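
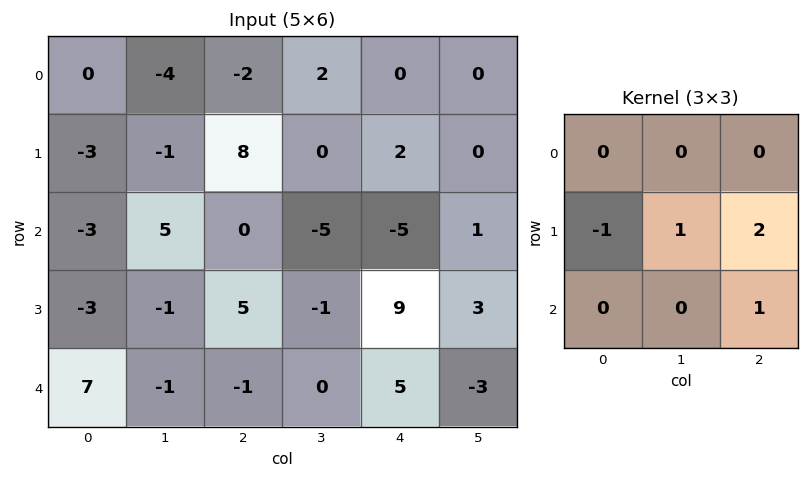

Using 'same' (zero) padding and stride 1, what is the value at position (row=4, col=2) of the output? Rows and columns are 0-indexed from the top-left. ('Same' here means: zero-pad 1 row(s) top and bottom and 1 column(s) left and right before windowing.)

0

The receptive field on the zero-padded input at this output position is [-1 5 -1 / -1 -1 0 / 0 0 0]. Elementwise product with the kernel and sum: -1·-1 + -1·1 + 0·2 + 0·1.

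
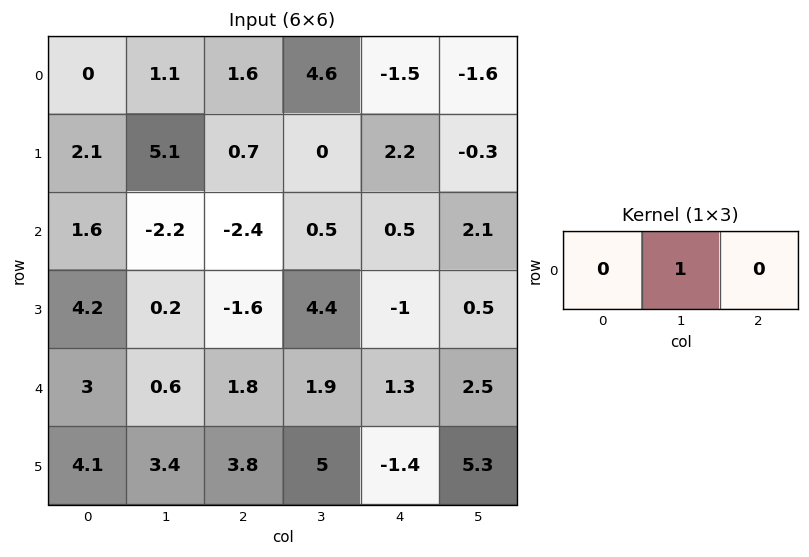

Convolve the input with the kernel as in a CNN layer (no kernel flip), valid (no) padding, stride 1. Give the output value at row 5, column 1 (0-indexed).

The receptive field on the input at this output position is [3.4 3.8 5]. Elementwise product with the kernel and sum: 3.8·1.

3.8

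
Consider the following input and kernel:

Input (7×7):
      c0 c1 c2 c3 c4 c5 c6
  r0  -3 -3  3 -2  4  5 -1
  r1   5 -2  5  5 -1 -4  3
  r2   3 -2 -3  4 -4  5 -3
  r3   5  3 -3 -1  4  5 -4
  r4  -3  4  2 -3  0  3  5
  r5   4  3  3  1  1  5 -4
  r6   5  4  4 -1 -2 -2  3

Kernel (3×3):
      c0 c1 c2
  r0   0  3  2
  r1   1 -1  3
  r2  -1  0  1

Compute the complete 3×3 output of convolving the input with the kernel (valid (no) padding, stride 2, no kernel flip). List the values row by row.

Output[0,0]: The receptive field on the input at this output position is [-3 -3 3 / 5 -2 5 / 3 -2 -3]. Elementwise product with the kernel and sum: -3·3 + 3·2 + 5·1 + -2·-1 + 5·3 + 3·-1 + -3·1.

13 -2 26
-14 12 1
25 -10 8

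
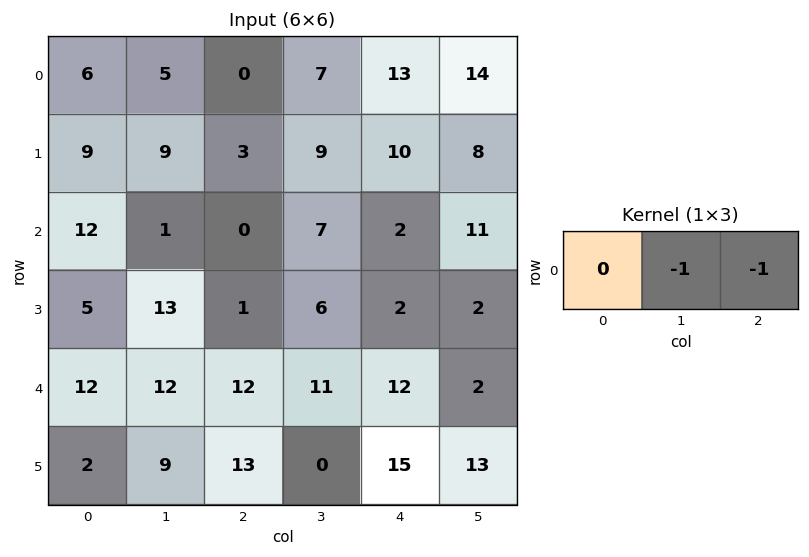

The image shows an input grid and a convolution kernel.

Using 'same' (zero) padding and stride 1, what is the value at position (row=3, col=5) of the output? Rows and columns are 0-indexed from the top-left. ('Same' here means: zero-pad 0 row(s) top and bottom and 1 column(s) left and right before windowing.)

-2

The receptive field on the zero-padded input at this output position is [2 2 0]. Elementwise product with the kernel and sum: 2·-1 + 0·-1.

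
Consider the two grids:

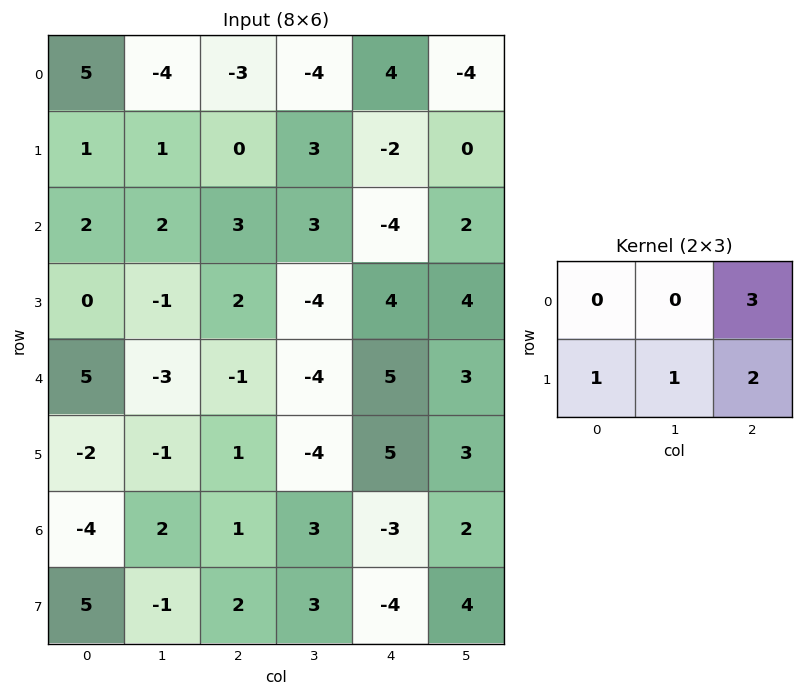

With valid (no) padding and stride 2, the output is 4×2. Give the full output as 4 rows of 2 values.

-7 11
12 -6
-4 22
11 -12

Output[0,0]: The receptive field on the input at this output position is [5 -4 -3 / 1 1 0]. Elementwise product with the kernel and sum: -3·3 + 1·1 + 1·1 + 0·2.
Output[0,1]: The receptive field on the input at this output position is [-3 -4 4 / 0 3 -2]. Elementwise product with the kernel and sum: 4·3 + 0·1 + 3·1 + -2·2.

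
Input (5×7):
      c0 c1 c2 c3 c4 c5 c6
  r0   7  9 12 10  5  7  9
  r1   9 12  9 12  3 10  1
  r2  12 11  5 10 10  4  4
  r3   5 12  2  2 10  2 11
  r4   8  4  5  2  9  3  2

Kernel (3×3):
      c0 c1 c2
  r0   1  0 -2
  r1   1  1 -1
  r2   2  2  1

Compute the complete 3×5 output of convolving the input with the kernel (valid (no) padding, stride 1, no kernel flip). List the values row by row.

46 40 60 45 31
45 24 26 34 46
46 23 2 37 29

Output[0,0]: The receptive field on the input at this output position is [7 9 12 / 9 12 9 / 12 11 5]. Elementwise product with the kernel and sum: 7·1 + 12·-2 + 9·1 + 12·1 + 9·-1 + 12·2 + 11·2 + 5·1.
Output[0,1]: The receptive field on the input at this output position is [9 12 10 / 12 9 12 / 11 5 10]. Elementwise product with the kernel and sum: 9·1 + 10·-2 + 12·1 + 9·1 + 12·-1 + 11·2 + 5·2 + 10·1.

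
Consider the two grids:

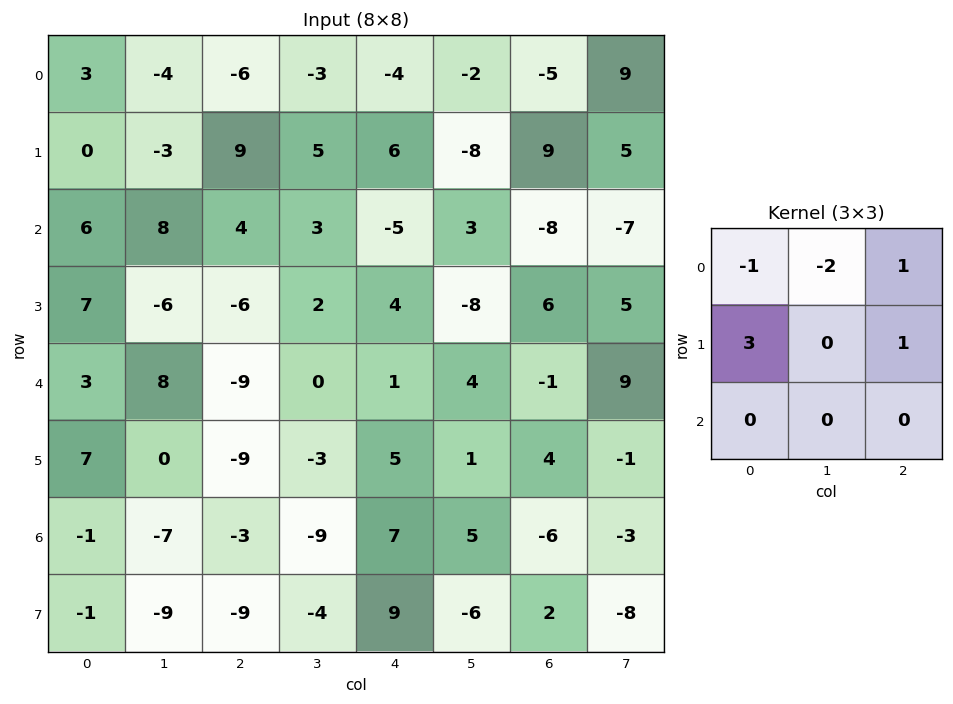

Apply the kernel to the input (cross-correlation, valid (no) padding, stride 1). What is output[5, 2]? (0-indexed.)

The receptive field on the input at this output position is [-9 -3 5 / -3 -9 7 / -9 -4 9]. Elementwise product with the kernel and sum: -9·-1 + -3·-2 + 5·1 + -3·3 + 7·1.

18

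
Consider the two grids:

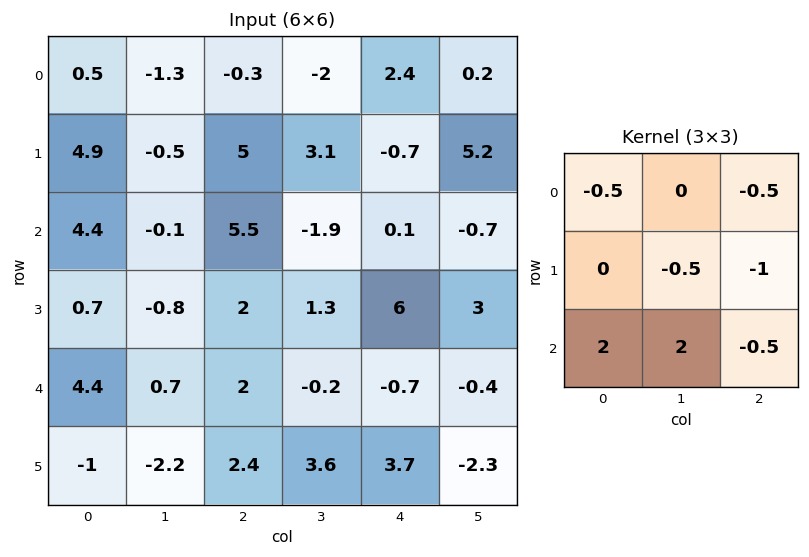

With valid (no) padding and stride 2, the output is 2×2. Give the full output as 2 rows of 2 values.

1 5.25
2.65 -5.5

Output[0,0]: The receptive field on the input at this output position is [0.5 -1.3 -0.3 / 4.9 -0.5 5 / 4.4 -0.1 5.5]. Elementwise product with the kernel and sum: 0.5·-0.5 + -0.3·-0.5 + -0.5·-0.5 + 5·-1 + 4.4·2 + -0.1·2 + 5.5·-0.5.
Output[0,1]: The receptive field on the input at this output position is [-0.3 -2 2.4 / 5 3.1 -0.7 / 5.5 -1.9 0.1]. Elementwise product with the kernel and sum: -0.3·-0.5 + 2.4·-0.5 + 3.1·-0.5 + -0.7·-1 + 5.5·2 + -1.9·2 + 0.1·-0.5.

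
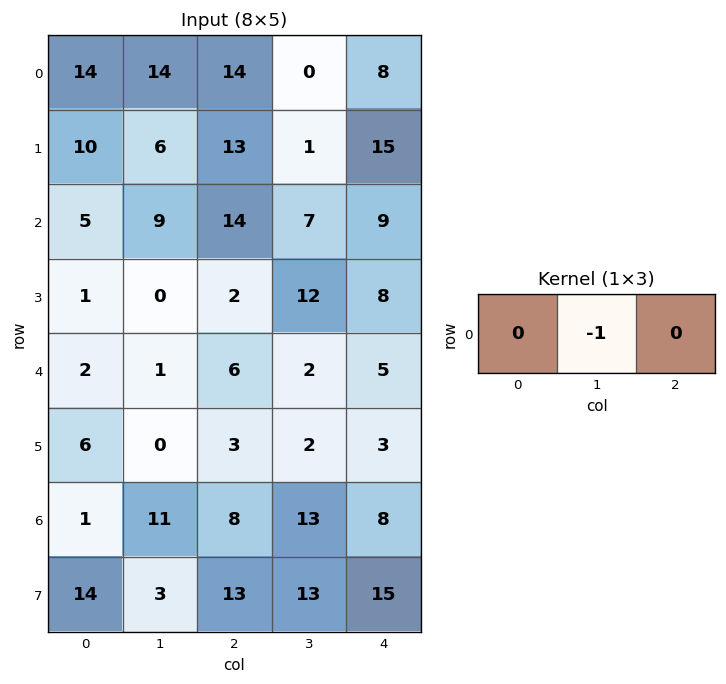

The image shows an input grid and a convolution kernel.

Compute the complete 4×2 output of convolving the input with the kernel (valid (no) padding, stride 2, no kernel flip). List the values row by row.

Output[0,0]: The receptive field on the input at this output position is [14 14 14]. Elementwise product with the kernel and sum: 14·-1.
Output[0,1]: The receptive field on the input at this output position is [14 0 8]. Elementwise product with the kernel and sum: 0·-1.

-14 0
-9 -7
-1 -2
-11 -13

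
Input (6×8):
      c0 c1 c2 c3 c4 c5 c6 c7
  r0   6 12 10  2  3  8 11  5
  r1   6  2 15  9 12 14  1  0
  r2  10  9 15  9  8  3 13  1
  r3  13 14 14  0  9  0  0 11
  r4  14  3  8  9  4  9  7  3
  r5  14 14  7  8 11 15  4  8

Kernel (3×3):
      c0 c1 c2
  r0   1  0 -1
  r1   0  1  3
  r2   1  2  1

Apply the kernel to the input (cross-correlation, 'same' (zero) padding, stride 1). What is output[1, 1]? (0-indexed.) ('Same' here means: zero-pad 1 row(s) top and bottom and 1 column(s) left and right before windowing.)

The receptive field on the zero-padded input at this output position is [6 12 10 / 6 2 15 / 10 9 15]. Elementwise product with the kernel and sum: 6·1 + 10·-1 + 2·1 + 15·3 + 10·1 + 9·2 + 15·1.

86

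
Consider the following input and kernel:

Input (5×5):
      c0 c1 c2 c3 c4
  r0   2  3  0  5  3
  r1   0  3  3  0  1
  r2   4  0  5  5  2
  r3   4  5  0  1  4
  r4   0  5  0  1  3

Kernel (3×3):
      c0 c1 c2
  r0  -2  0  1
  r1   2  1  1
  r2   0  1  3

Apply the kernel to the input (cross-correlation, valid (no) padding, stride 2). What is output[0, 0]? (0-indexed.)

17

The receptive field on the input at this output position is [2 3 0 / 0 3 3 / 4 0 5]. Elementwise product with the kernel and sum: 2·-2 + 0·1 + 0·2 + 3·1 + 3·1 + 0·1 + 5·3.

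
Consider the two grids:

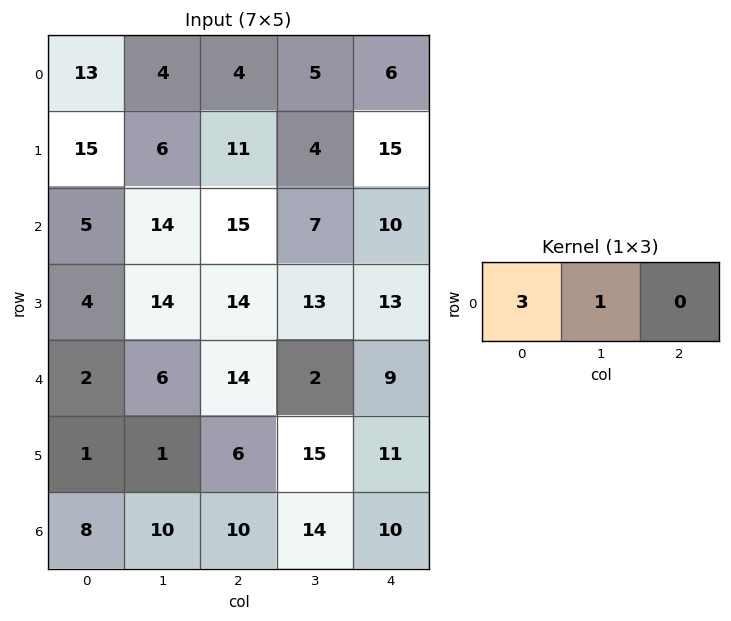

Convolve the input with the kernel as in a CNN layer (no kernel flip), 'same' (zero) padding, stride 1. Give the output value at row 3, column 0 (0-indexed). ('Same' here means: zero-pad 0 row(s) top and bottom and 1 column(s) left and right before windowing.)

The receptive field on the zero-padded input at this output position is [0 4 14]. Elementwise product with the kernel and sum: 0·3 + 4·1.

4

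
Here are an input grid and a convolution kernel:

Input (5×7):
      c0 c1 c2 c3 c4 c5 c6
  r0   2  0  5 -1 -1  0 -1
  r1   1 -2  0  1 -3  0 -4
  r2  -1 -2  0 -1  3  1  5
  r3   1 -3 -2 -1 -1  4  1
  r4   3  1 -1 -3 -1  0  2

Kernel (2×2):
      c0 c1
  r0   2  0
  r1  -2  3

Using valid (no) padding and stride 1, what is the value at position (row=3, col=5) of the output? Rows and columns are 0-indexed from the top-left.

14

The receptive field on the input at this output position is [4 1 / 0 2]. Elementwise product with the kernel and sum: 4·2 + 0·-2 + 2·3.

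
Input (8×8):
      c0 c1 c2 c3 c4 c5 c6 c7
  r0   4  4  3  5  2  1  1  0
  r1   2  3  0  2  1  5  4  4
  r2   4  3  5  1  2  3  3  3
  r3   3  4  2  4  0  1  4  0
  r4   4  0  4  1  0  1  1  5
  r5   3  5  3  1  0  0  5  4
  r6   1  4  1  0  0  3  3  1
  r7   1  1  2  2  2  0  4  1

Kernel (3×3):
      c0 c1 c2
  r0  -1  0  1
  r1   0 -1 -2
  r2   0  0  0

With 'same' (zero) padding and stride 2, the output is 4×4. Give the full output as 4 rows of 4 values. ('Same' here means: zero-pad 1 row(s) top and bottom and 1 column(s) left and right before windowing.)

-12 -13 -4 -1
-7 -8 -5 -10
0 -6 -5 -12
-4 -5 -7 -1

Output[0,0]: The receptive field on the zero-padded input at this output position is [0 0 0 / 0 4 4 / 0 2 3]. Elementwise product with the kernel and sum: 0·-1 + 0·1 + 4·-1 + 4·-2.
Output[0,1]: The receptive field on the zero-padded input at this output position is [0 0 0 / 4 3 5 / 3 0 2]. Elementwise product with the kernel and sum: 0·-1 + 0·1 + 3·-1 + 5·-2.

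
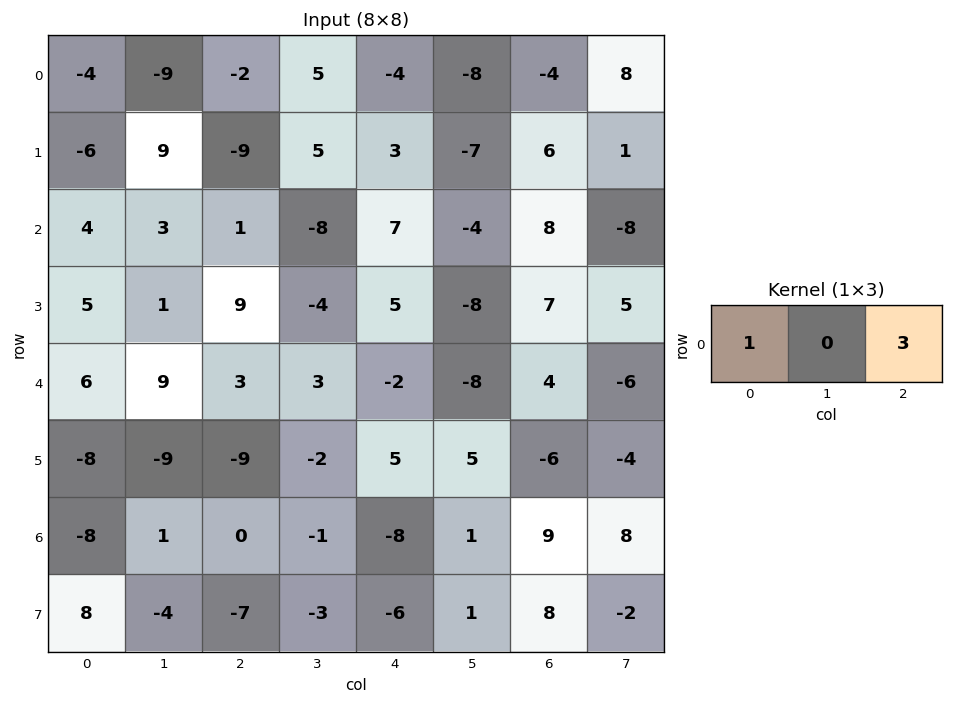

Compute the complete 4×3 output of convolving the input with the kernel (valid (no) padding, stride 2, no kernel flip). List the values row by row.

-10 -14 -16
7 22 31
15 -3 10
-8 -24 19

Output[0,0]: The receptive field on the input at this output position is [-4 -9 -2]. Elementwise product with the kernel and sum: -4·1 + -2·3.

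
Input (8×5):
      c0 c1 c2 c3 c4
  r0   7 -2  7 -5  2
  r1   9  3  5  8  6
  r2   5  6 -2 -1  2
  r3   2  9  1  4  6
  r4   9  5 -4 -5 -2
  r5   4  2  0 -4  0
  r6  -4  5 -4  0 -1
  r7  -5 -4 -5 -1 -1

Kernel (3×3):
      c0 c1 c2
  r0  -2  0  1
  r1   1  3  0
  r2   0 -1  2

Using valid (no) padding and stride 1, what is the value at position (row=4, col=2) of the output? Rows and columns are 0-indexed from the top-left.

The receptive field on the input at this output position is [-4 -5 -2 / 0 -4 0 / -4 0 -1]. Elementwise product with the kernel and sum: -4·-2 + -2·1 + 0·1 + -4·3 + 0·-1 + -1·2.

-8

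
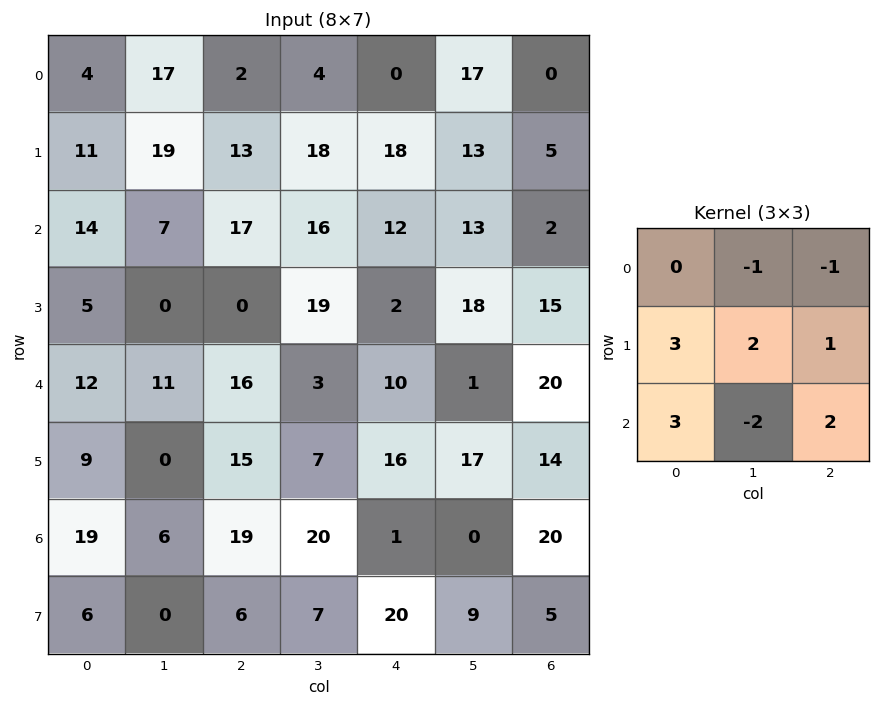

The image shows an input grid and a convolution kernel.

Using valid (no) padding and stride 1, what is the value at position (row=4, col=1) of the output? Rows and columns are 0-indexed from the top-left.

The receptive field on the input at this output position is [11 16 3 / 0 15 7 / 6 19 20]. Elementwise product with the kernel and sum: 16·-1 + 3·-1 + 0·3 + 15·2 + 7·1 + 6·3 + 19·-2 + 20·2.

38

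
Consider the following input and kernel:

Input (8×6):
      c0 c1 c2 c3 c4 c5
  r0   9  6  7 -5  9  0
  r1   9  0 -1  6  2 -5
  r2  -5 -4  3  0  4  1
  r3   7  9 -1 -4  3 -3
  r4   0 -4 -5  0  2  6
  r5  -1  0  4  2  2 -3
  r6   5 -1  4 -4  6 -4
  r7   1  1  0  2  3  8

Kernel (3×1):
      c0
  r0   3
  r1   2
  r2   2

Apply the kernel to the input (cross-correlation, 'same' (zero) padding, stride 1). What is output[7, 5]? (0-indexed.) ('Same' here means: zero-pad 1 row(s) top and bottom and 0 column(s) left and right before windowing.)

The receptive field on the zero-padded input at this output position is [-4 / 8 / 0]. Elementwise product with the kernel and sum: -4·3 + 8·2 + 0·2.

4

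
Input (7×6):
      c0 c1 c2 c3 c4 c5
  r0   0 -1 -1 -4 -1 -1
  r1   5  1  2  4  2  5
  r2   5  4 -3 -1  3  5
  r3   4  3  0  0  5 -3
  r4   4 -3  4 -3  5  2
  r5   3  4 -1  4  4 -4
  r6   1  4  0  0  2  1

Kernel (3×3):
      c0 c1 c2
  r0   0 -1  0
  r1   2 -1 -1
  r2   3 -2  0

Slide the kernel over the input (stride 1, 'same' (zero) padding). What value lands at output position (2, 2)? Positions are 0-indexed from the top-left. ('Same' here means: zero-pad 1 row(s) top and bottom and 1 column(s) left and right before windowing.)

The receptive field on the zero-padded input at this output position is [1 2 4 / 4 -3 -1 / 3 0 0]. Elementwise product with the kernel and sum: 2·-1 + 4·2 + -3·-1 + -1·-1 + 3·3 + 0·-2.

19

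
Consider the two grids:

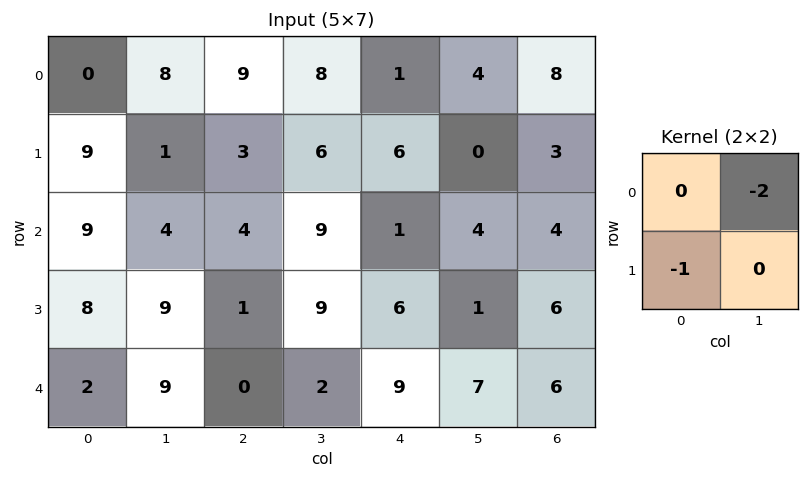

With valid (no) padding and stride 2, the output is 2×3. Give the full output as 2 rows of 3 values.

Output[0,0]: The receptive field on the input at this output position is [0 8 / 9 1]. Elementwise product with the kernel and sum: 8·-2 + 9·-1.

-25 -19 -14
-16 -19 -14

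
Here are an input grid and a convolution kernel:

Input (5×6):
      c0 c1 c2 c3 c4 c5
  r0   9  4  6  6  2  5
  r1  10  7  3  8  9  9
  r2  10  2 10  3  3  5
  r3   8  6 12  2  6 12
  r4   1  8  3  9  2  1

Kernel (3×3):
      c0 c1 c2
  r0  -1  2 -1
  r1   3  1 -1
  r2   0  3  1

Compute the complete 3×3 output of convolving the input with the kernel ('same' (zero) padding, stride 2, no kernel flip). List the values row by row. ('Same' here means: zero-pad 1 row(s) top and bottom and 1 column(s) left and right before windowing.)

Output[0,0]: The receptive field on the zero-padded input at this output position is [0 0 0 / 0 9 4 / 0 10 7]. Elementwise product with the kernel and sum: 0·-1 + 0·2 + 0·-1 + 0·3 + 9·1 + 4·-1 + 10·3 + 7·1.

42 29 51
51 42 38
3 34 26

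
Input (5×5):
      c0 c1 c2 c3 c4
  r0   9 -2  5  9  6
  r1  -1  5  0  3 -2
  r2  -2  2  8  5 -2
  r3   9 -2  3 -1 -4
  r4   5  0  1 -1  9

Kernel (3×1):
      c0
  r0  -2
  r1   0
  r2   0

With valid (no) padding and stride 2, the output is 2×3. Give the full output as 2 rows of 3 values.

Output[0,0]: The receptive field on the input at this output position is [9 / -1 / -2]. Elementwise product with the kernel and sum: 9·-2.

-18 -10 -12
4 -16 4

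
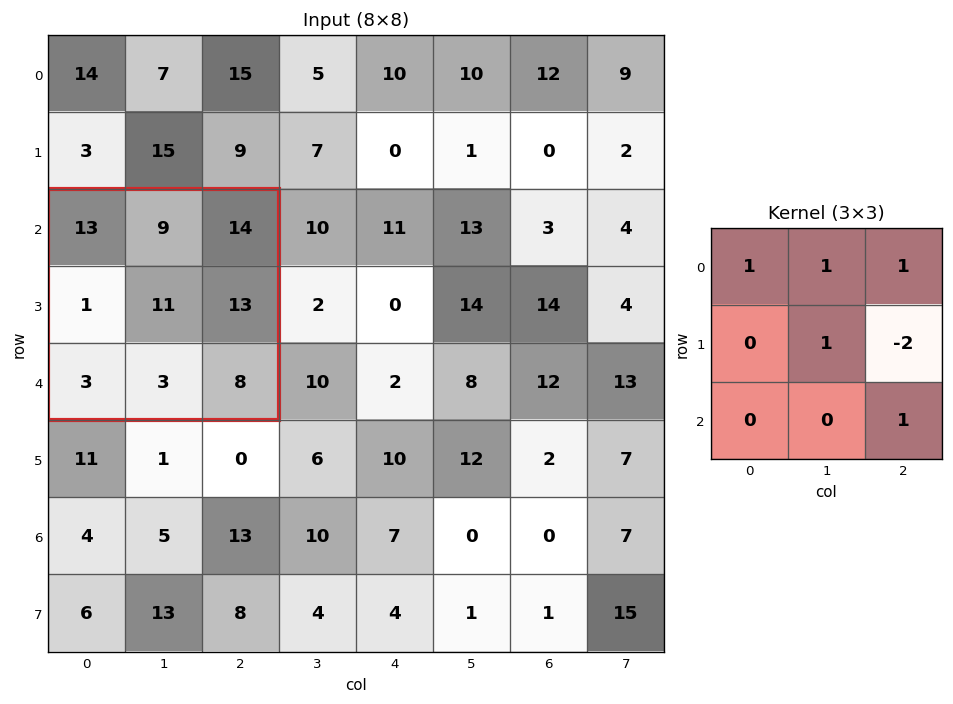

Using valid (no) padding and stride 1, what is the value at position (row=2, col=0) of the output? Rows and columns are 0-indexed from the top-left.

29

The receptive field on the input at this output position is [13 9 14 / 1 11 13 / 3 3 8]. Elementwise product with the kernel and sum: 13·1 + 9·1 + 14·1 + 11·1 + 13·-2 + 8·1.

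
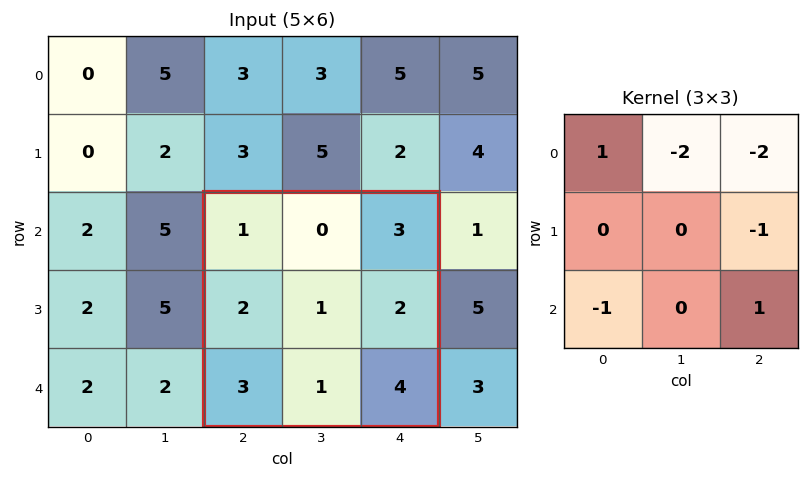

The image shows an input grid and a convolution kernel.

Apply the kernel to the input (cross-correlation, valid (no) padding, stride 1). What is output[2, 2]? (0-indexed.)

The receptive field on the input at this output position is [1 0 3 / 2 1 2 / 3 1 4]. Elementwise product with the kernel and sum: 1·1 + 0·-2 + 3·-2 + 2·-1 + 3·-1 + 4·1.

-6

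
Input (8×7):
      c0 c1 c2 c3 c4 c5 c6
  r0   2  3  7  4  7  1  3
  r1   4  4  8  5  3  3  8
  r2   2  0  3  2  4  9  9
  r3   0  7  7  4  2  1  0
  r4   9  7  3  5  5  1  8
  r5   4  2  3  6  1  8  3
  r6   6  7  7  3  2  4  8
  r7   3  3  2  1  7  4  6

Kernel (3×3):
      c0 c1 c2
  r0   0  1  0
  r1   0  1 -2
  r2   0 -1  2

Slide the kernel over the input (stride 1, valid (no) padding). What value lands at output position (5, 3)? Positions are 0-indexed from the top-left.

The receptive field on the input at this output position is [6 1 8 / 3 2 4 / 1 7 4]. Elementwise product with the kernel and sum: 1·1 + 2·1 + 4·-2 + 7·-1 + 4·2.

-4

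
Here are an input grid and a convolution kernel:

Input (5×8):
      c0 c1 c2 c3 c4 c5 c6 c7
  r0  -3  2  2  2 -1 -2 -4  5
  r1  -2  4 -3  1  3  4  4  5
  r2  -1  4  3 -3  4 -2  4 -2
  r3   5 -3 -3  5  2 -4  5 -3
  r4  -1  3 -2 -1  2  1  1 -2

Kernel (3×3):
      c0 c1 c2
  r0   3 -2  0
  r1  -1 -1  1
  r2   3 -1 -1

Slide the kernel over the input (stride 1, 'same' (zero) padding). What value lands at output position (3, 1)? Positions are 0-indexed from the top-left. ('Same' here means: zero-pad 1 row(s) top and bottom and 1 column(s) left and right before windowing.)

The receptive field on the zero-padded input at this output position is [-1 4 3 / 5 -3 -3 / -1 3 -2]. Elementwise product with the kernel and sum: -1·3 + 4·-2 + 5·-1 + -3·-1 + -3·1 + -1·3 + 3·-1 + -2·-1.

-20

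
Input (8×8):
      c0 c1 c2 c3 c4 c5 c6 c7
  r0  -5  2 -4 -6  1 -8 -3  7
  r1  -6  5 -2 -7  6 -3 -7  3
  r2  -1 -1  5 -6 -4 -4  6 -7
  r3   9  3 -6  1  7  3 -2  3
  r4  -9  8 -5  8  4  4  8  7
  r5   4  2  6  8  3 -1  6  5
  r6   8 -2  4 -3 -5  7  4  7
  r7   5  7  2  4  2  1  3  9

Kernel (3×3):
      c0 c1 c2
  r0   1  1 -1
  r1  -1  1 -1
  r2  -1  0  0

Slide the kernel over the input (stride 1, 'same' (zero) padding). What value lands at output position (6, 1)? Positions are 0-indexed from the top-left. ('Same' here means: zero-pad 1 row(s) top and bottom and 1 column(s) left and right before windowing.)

The receptive field on the zero-padded input at this output position is [4 2 6 / 8 -2 4 / 5 7 2]. Elementwise product with the kernel and sum: 4·1 + 2·1 + 6·-1 + 8·-1 + -2·1 + 4·-1 + 5·-1.

-19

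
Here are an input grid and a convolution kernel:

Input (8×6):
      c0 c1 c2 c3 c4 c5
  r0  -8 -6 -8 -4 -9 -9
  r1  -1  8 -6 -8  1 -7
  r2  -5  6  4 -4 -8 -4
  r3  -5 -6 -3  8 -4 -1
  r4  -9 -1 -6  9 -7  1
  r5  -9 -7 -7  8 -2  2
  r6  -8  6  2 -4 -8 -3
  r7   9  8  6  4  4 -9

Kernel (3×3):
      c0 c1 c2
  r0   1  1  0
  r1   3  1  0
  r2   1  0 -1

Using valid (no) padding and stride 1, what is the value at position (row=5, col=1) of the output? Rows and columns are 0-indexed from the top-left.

The receptive field on the input at this output position is [-7 -7 8 / 6 2 -4 / 8 6 4]. Elementwise product with the kernel and sum: -7·1 + -7·1 + 6·3 + 2·1 + 8·1 + 4·-1.

10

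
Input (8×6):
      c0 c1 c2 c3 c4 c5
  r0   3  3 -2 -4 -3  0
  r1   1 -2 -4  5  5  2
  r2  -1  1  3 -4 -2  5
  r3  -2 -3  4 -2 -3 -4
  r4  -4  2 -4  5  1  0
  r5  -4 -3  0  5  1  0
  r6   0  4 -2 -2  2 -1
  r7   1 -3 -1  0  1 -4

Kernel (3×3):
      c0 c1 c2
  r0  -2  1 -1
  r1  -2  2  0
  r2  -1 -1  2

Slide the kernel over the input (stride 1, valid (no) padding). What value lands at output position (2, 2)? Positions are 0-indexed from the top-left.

The receptive field on the input at this output position is [3 -4 -2 / 4 -2 -3 / -4 5 1]. Elementwise product with the kernel and sum: 3·-2 + -4·1 + -2·-1 + 4·-2 + -2·2 + -4·-1 + 5·-1 + 1·2.

-19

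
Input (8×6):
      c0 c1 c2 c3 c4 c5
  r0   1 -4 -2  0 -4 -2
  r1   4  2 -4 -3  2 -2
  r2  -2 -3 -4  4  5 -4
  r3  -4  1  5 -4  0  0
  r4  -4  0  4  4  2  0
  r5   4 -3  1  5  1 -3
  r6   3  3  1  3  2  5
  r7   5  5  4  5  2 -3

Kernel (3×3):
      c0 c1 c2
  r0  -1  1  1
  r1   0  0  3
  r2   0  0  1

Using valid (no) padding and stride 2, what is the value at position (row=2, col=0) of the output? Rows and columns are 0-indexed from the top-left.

The receptive field on the input at this output position is [-4 0 4 / 4 -3 1 / 3 3 1]. Elementwise product with the kernel and sum: -4·-1 + 0·1 + 4·1 + 1·3 + 1·1.

12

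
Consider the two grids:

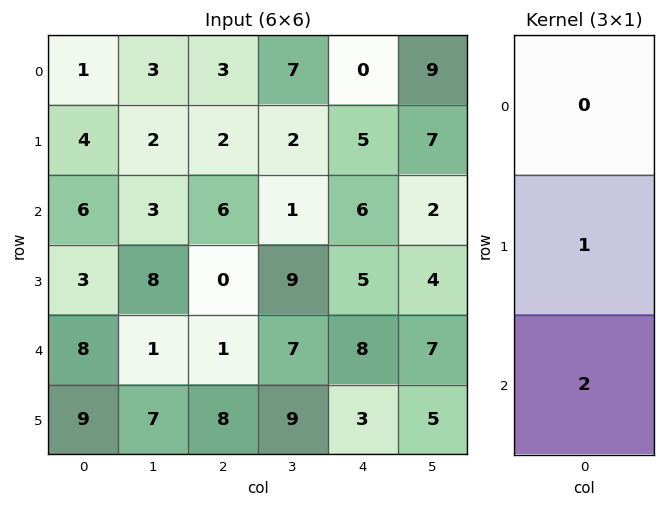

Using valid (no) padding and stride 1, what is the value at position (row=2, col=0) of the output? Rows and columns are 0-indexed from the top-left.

The receptive field on the input at this output position is [6 / 3 / 8]. Elementwise product with the kernel and sum: 3·1 + 8·2.

19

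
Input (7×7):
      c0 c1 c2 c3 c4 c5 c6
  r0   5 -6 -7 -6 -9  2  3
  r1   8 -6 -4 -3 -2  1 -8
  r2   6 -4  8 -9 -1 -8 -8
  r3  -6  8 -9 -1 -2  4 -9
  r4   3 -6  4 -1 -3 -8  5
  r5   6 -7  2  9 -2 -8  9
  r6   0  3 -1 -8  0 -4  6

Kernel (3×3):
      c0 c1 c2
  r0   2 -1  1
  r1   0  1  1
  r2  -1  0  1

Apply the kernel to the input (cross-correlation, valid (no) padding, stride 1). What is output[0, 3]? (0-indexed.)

The receptive field on the input at this output position is [-6 -9 2 / -3 -2 1 / -9 -1 -8]. Elementwise product with the kernel and sum: -6·2 + -9·-1 + 2·1 + -2·1 + 1·1 + -9·-1 + -8·1.

-1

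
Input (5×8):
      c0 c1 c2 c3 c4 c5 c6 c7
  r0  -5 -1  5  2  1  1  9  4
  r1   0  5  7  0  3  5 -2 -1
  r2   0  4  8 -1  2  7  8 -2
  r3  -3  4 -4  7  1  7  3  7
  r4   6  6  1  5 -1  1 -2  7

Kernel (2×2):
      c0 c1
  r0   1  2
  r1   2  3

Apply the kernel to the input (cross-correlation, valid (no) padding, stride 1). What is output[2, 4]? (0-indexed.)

39

The receptive field on the input at this output position is [2 7 / 1 7]. Elementwise product with the kernel and sum: 2·1 + 7·2 + 1·2 + 7·3.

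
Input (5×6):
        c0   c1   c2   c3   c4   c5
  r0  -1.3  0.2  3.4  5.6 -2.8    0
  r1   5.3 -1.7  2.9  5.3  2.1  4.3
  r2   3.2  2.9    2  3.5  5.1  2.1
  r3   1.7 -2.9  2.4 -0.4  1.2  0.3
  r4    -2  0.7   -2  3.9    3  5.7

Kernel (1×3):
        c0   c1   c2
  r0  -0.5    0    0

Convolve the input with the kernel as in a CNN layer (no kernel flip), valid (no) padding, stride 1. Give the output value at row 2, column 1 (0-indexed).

-1.45

The receptive field on the input at this output position is [2.9 2 3.5]. Elementwise product with the kernel and sum: 2.9·-0.5.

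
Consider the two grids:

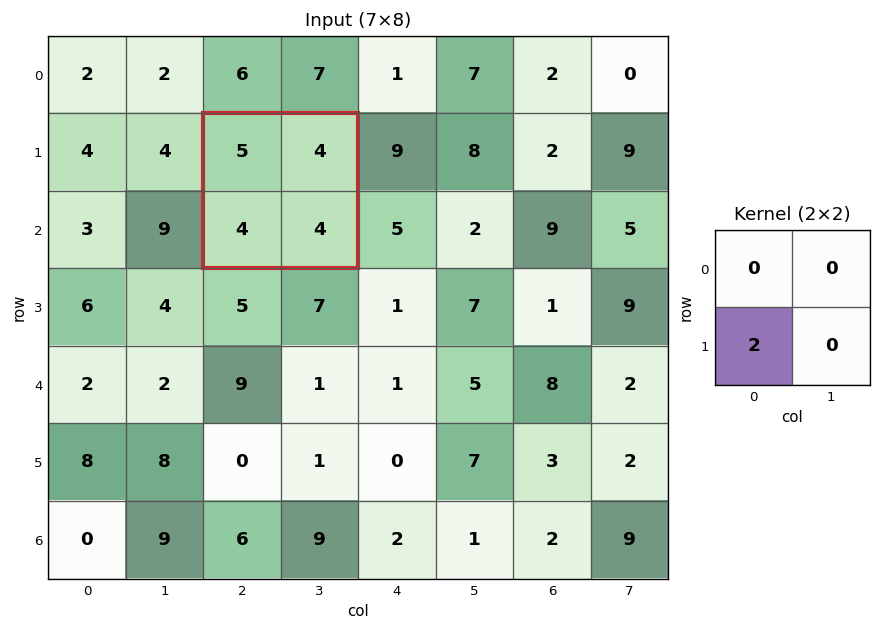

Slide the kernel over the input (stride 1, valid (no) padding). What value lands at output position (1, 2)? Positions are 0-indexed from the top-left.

The receptive field on the input at this output position is [5 4 / 4 4]. Elementwise product with the kernel and sum: 4·2.

8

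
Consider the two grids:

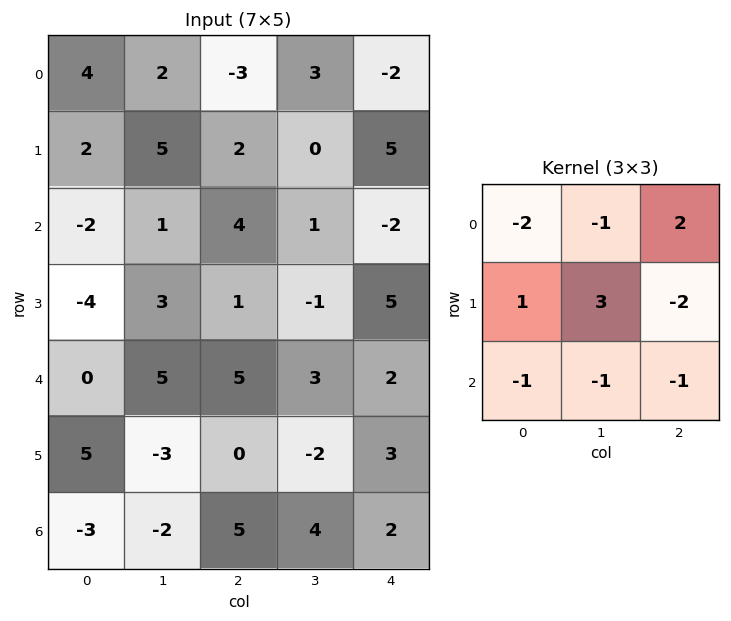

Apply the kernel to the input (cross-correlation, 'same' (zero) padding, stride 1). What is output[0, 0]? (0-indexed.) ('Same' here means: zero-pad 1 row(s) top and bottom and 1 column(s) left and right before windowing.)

1

The receptive field on the zero-padded input at this output position is [0 0 0 / 0 4 2 / 0 2 5]. Elementwise product with the kernel and sum: 0·-2 + 0·-1 + 0·2 + 0·1 + 4·3 + 2·-2 + 0·-1 + 2·-1 + 5·-1.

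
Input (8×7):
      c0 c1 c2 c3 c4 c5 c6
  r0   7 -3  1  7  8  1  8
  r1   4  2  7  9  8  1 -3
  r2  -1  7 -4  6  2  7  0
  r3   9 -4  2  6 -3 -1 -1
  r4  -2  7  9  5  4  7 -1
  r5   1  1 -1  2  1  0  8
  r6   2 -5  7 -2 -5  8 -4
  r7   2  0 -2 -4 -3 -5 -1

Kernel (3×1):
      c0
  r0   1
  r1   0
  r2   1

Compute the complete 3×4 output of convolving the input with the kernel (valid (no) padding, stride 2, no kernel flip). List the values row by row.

6 -3 10 8
-3 5 6 -1
0 16 -1 -5

Output[0,0]: The receptive field on the input at this output position is [7 / 4 / -1]. Elementwise product with the kernel and sum: 7·1 + -1·1.
Output[0,1]: The receptive field on the input at this output position is [1 / 7 / -4]. Elementwise product with the kernel and sum: 1·1 + -4·1.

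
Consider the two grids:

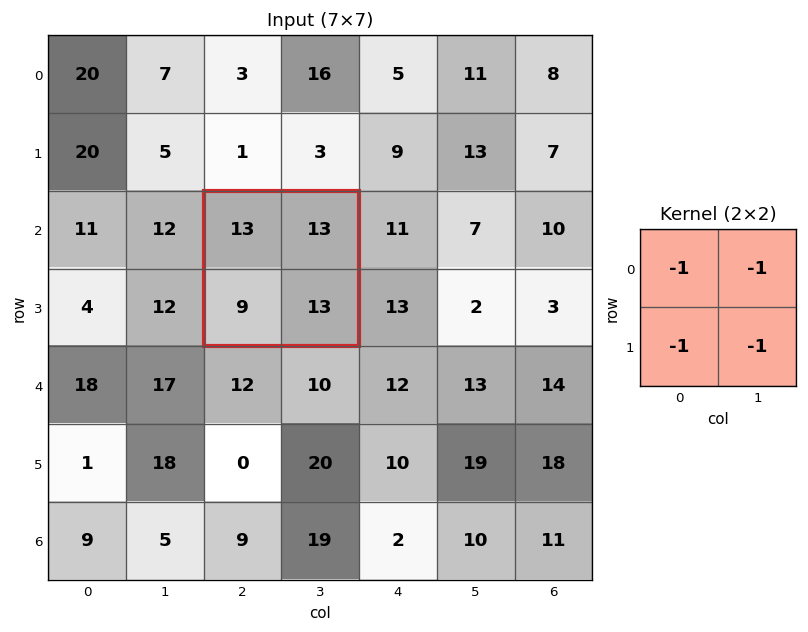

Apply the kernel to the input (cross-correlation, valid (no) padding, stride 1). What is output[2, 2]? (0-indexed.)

-48

The receptive field on the input at this output position is [13 13 / 9 13]. Elementwise product with the kernel and sum: 13·-1 + 13·-1 + 9·-1 + 13·-1.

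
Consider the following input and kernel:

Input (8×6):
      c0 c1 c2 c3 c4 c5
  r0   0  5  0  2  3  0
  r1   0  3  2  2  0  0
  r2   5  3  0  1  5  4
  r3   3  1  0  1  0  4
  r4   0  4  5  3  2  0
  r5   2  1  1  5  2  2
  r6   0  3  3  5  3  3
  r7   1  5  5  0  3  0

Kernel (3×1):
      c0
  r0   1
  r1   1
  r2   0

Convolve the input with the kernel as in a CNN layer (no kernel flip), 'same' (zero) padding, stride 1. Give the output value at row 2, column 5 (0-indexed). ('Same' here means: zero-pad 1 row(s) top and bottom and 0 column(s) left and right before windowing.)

The receptive field on the zero-padded input at this output position is [0 / 4 / 4]. Elementwise product with the kernel and sum: 0·1 + 4·1.

4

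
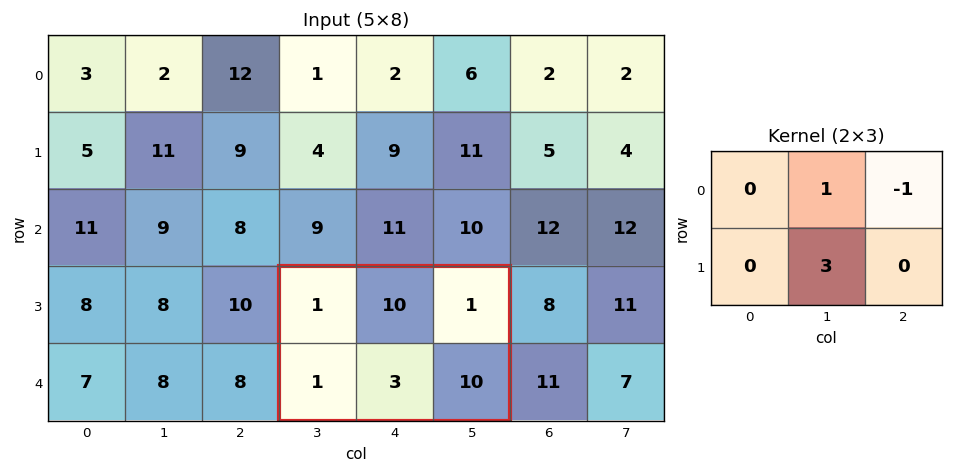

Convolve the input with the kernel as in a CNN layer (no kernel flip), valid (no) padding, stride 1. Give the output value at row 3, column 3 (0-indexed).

18

The receptive field on the input at this output position is [1 10 1 / 1 3 10]. Elementwise product with the kernel and sum: 10·1 + 1·-1 + 3·3.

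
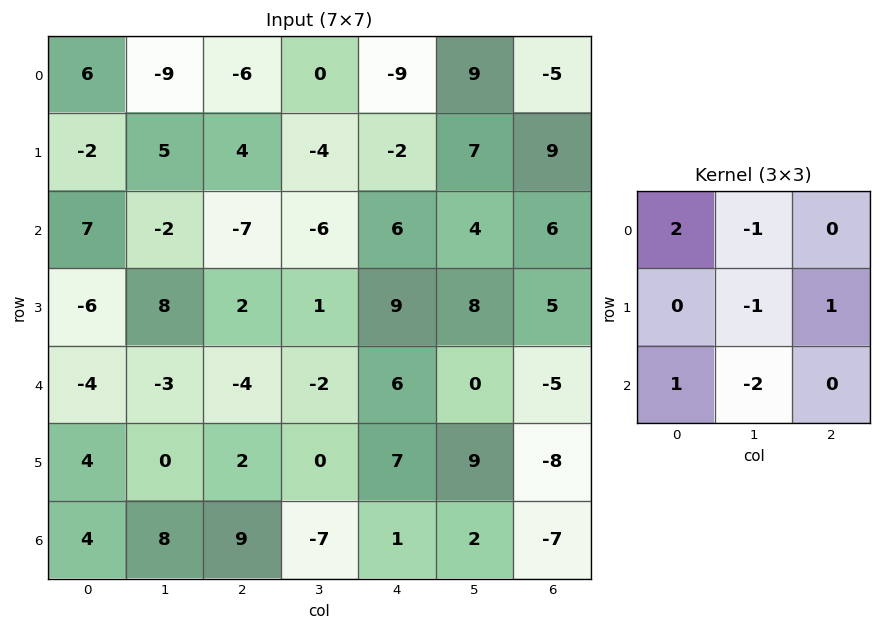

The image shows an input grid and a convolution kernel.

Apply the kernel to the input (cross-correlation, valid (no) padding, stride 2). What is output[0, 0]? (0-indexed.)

The receptive field on the input at this output position is [6 -9 -6 / -2 5 4 / 7 -2 -7]. Elementwise product with the kernel and sum: 6·2 + -9·-1 + 5·-1 + 4·1 + 7·1 + -2·-2.

31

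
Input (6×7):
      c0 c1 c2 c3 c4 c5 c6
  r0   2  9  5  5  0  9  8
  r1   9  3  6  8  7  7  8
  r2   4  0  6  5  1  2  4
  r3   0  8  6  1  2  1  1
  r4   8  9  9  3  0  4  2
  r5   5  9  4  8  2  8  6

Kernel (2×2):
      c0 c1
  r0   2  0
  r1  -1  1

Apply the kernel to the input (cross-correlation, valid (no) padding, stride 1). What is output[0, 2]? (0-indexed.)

The receptive field on the input at this output position is [5 5 / 6 8]. Elementwise product with the kernel and sum: 5·2 + 6·-1 + 8·1.

12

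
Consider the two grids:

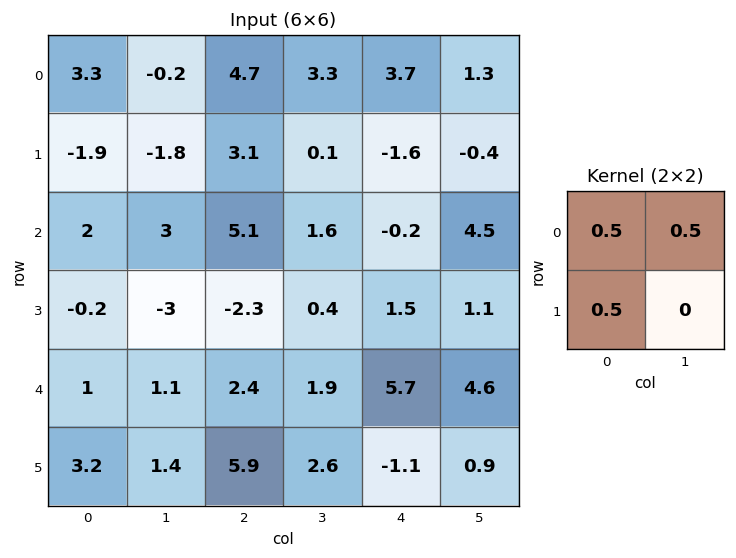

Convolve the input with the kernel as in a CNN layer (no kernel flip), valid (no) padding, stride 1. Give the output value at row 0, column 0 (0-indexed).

The receptive field on the input at this output position is [3.3 -0.2 / -1.9 -1.8]. Elementwise product with the kernel and sum: 3.3·0.5 + -0.2·0.5 + -1.9·0.5.

0.6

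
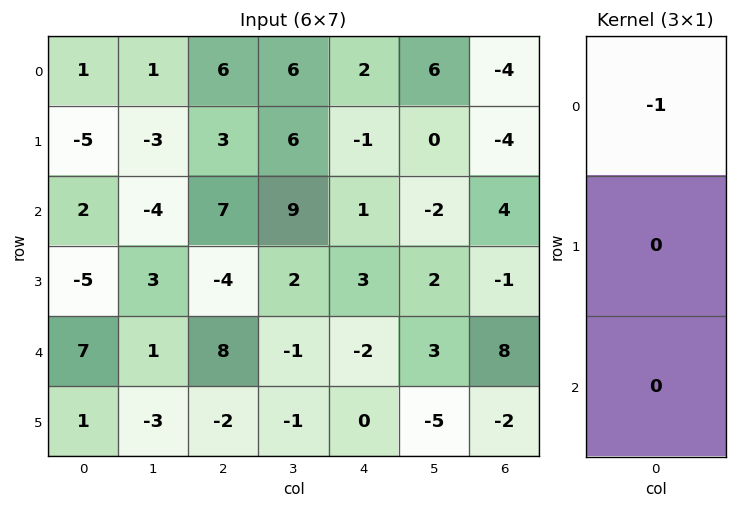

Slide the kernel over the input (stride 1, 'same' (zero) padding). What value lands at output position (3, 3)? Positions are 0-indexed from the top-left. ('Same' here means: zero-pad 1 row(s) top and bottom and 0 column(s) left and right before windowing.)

-9

The receptive field on the zero-padded input at this output position is [9 / 2 / -1]. Elementwise product with the kernel and sum: 9·-1.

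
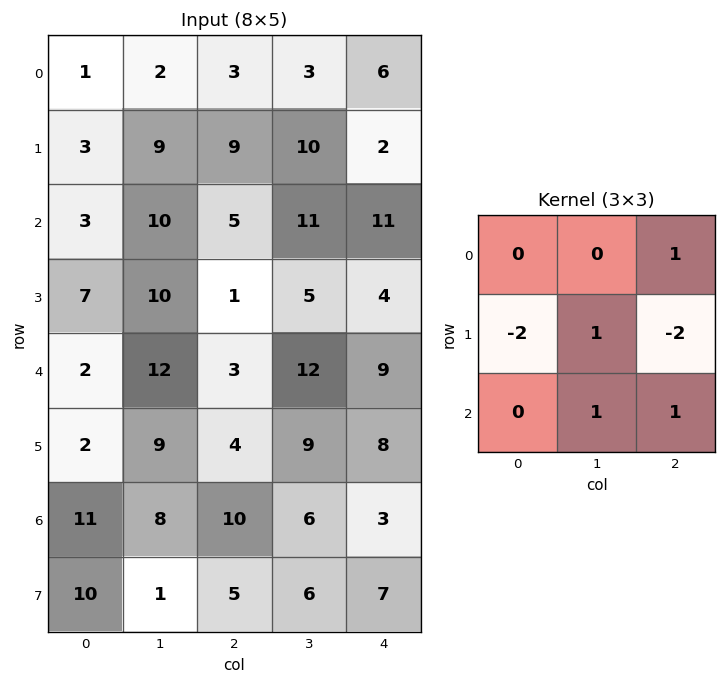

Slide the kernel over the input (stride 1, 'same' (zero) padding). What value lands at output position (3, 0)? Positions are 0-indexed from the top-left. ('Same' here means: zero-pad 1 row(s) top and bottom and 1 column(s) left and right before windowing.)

The receptive field on the zero-padded input at this output position is [0 3 10 / 0 7 10 / 0 2 12]. Elementwise product with the kernel and sum: 10·1 + 0·-2 + 7·1 + 10·-2 + 2·1 + 12·1.

11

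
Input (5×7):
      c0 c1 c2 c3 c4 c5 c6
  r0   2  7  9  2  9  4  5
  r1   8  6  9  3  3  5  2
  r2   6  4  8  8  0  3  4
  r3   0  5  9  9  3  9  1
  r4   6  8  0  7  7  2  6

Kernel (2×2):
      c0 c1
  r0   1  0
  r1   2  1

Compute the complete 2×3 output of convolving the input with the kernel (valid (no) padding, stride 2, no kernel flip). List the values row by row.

Output[0,0]: The receptive field on the input at this output position is [2 7 / 8 6]. Elementwise product with the kernel and sum: 2·1 + 8·2 + 6·1.

24 30 20
11 35 15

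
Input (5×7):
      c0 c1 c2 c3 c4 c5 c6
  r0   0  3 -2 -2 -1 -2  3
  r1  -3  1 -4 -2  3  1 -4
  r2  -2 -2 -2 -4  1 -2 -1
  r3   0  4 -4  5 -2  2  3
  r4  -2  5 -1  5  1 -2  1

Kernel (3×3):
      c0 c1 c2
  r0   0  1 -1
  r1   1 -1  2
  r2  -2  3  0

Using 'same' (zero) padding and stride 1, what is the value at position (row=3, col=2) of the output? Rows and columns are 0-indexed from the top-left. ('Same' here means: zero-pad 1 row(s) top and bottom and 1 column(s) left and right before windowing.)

7

The receptive field on the zero-padded input at this output position is [-2 -2 -4 / 4 -4 5 / 5 -1 5]. Elementwise product with the kernel and sum: -2·1 + -4·-1 + 4·1 + -4·-1 + 5·2 + 5·-2 + -1·3.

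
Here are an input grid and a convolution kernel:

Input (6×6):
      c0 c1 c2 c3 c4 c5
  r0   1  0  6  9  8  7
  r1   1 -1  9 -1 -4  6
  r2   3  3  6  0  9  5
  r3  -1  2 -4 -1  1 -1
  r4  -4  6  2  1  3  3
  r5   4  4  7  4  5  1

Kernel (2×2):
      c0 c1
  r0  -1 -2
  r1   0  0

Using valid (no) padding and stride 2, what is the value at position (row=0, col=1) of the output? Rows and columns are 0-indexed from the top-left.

-24

The receptive field on the input at this output position is [6 9 / 9 -1]. Elementwise product with the kernel and sum: 6·-1 + 9·-2.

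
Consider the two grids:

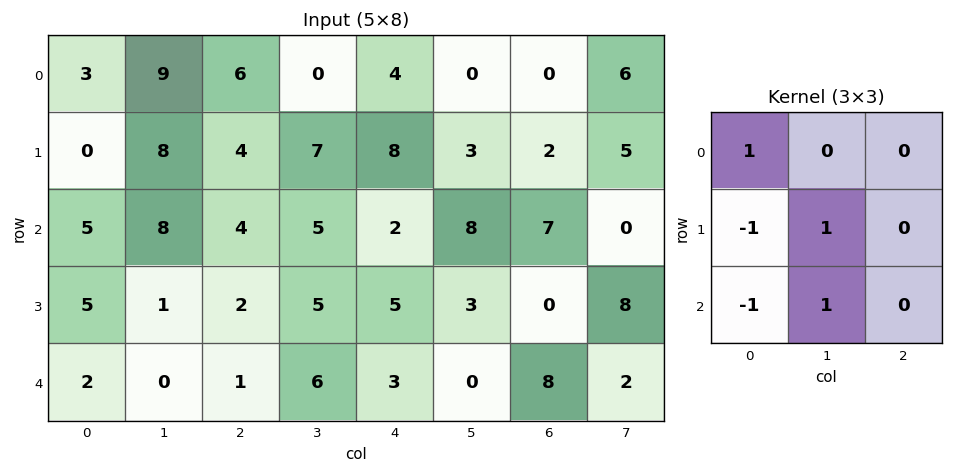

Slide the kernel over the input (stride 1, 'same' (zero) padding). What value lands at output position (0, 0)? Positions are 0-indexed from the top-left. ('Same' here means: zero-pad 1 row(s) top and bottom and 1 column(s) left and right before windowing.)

The receptive field on the zero-padded input at this output position is [0 0 0 / 0 3 9 / 0 0 8]. Elementwise product with the kernel and sum: 0·1 + 0·-1 + 3·1 + 0·-1 + 0·1.

3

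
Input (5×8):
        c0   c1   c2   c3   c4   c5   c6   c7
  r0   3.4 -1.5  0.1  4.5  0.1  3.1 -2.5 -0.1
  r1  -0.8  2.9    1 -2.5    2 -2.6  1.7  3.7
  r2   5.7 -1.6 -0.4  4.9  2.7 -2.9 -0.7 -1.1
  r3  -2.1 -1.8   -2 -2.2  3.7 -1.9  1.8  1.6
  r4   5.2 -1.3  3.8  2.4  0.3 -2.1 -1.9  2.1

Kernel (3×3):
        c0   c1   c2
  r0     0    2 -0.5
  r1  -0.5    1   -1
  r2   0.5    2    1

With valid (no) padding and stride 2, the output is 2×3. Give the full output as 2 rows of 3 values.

Output[0,0]: The receptive field on the input at this output position is [3.4 -1.5 0.1 / -0.8 2.9 1 / 5.7 -1.6 -0.4]. Elementwise product with the kernel and sum: -1.5·2 + 0.1·-0.5 + -0.8·-0.5 + 2.9·1 + 1·-1 + 5.7·0.5 + -1.6·2 + -0.4·1.
Output[0,1]: The receptive field on the input at this output position is [0.1 4.5 0.1 / 1 -2.5 2 / -0.4 4.9 2.7]. Elementwise product with the kernel and sum: 4.5·2 + 0.1·-0.5 + 1·-0.5 + -2.5·1 + 2·-1 + -0.4·0.5 + 4.9·2 + 2.7·1.

-1.5 16.25 -3
2.05 10.55 -16.95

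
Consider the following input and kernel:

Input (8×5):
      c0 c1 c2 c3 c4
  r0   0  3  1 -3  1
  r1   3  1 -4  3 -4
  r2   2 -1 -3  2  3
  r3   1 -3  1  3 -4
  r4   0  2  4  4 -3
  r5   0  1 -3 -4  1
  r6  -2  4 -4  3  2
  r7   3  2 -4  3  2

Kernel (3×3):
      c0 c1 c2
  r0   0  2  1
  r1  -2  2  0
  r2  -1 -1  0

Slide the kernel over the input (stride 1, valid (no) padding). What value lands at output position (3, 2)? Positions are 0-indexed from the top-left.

9

The receptive field on the input at this output position is [1 3 -4 / 4 4 -3 / -3 -4 1]. Elementwise product with the kernel and sum: 3·2 + -4·1 + 4·-2 + 4·2 + -3·-1 + -4·-1.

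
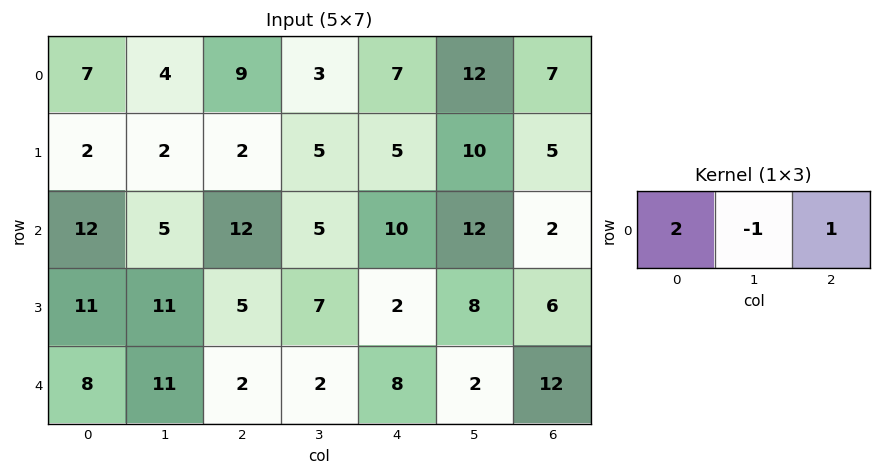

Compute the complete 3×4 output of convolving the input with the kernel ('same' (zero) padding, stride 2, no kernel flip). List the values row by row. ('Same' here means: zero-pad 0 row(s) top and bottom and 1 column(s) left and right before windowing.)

-3 2 11 17
-7 3 12 22
3 22 -2 -8

Output[0,0]: The receptive field on the zero-padded input at this output position is [0 7 4]. Elementwise product with the kernel and sum: 0·2 + 7·-1 + 4·1.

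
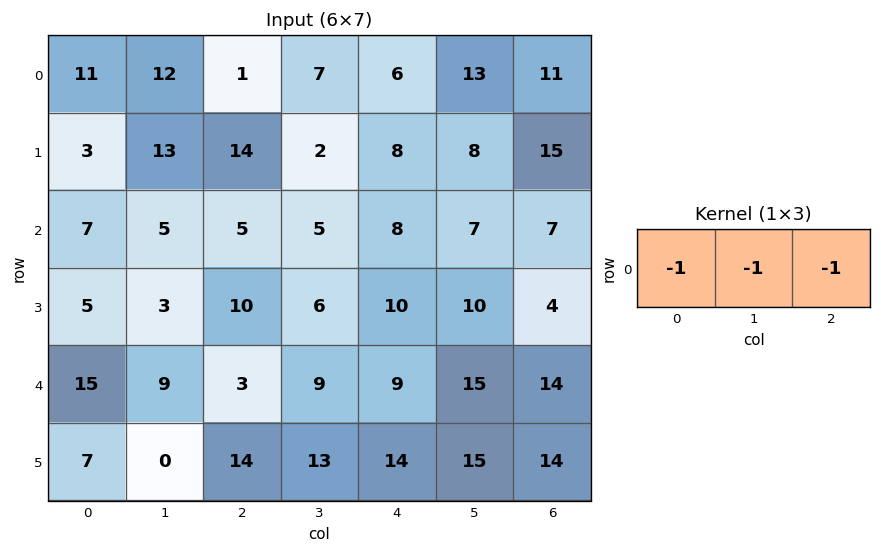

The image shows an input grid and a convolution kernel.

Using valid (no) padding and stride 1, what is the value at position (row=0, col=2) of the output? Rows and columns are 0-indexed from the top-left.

-14

The receptive field on the input at this output position is [1 7 6]. Elementwise product with the kernel and sum: 1·-1 + 7·-1 + 6·-1.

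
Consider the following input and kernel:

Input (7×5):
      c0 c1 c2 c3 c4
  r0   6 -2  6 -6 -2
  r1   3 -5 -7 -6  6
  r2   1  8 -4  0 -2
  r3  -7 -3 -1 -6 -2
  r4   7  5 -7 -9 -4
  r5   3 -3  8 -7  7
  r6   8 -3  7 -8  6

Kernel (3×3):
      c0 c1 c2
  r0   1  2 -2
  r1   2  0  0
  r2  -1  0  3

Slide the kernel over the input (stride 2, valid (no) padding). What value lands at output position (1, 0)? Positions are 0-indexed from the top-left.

The receptive field on the input at this output position is [1 8 -4 / -7 -3 -1 / 7 5 -7]. Elementwise product with the kernel and sum: 1·1 + 8·2 + -4·-2 + -7·2 + 7·-1 + -7·3.

-17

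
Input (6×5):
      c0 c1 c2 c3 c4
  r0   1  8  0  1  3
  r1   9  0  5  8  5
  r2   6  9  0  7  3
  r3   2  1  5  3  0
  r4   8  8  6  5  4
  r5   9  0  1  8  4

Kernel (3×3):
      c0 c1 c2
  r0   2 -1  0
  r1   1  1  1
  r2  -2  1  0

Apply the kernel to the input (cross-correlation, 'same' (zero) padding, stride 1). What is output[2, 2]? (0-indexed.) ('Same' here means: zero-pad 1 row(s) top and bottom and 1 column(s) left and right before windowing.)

14

The receptive field on the zero-padded input at this output position is [0 5 8 / 9 0 7 / 1 5 3]. Elementwise product with the kernel and sum: 0·2 + 5·-1 + 9·1 + 0·1 + 7·1 + 1·-2 + 5·1.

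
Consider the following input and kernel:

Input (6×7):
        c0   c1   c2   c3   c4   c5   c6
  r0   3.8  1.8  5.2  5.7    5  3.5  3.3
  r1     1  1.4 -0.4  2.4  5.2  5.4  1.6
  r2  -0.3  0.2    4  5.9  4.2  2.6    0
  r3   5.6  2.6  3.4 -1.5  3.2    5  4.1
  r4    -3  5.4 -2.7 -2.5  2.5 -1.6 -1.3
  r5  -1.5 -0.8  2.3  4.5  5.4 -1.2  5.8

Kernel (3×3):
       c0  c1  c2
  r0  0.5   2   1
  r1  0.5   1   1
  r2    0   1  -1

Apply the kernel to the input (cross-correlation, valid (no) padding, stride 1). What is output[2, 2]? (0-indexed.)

The receptive field on the input at this output position is [4 5.9 4.2 / 3.4 -1.5 3.2 / -2.7 -2.5 2.5]. Elementwise product with the kernel and sum: 4·0.5 + 5.9·2 + 4.2·1 + 3.4·0.5 + -1.5·1 + 3.2·1 + -2.5·1 + 2.5·-1.

16.4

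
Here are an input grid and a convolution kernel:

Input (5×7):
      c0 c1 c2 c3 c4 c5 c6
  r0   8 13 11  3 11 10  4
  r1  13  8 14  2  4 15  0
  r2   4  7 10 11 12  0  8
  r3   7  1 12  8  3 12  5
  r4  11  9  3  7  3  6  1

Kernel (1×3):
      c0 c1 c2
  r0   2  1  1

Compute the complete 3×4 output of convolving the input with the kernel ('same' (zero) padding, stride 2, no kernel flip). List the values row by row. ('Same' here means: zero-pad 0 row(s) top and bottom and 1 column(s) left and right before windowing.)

21 40 27 24
11 35 34 8
20 28 23 13

Output[0,0]: The receptive field on the zero-padded input at this output position is [0 8 13]. Elementwise product with the kernel and sum: 0·2 + 8·1 + 13·1.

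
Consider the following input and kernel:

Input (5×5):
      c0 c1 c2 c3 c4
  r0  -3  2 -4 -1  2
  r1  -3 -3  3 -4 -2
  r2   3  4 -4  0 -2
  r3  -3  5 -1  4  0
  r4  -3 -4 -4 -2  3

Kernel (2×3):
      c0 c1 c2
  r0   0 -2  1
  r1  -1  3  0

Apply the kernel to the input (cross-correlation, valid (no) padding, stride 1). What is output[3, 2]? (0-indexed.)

-10

The receptive field on the input at this output position is [-1 4 0 / -4 -2 3]. Elementwise product with the kernel and sum: 4·-2 + 0·1 + -4·-1 + -2·3.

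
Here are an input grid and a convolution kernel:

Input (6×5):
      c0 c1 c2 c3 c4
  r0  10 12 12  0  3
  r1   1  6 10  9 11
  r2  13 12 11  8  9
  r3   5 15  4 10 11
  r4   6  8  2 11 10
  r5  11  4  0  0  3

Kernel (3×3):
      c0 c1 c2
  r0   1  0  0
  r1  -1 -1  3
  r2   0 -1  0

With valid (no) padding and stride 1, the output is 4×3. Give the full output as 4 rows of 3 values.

Output[0,0]: The receptive field on the input at this output position is [10 12 12 / 1 6 10 / 13 12 11]. Elementwise product with the kernel and sum: 10·1 + 1·-1 + 6·-1 + 10·3 + 12·-1.
Output[0,1]: The receptive field on the input at this output position is [12 12 0 / 6 10 9 / 12 11 8]. Elementwise product with the kernel and sum: 12·1 + 6·-1 + 10·-1 + 9·3 + 11·-1.

21 12 18
-6 3 8
-3 21 19
-7 38 21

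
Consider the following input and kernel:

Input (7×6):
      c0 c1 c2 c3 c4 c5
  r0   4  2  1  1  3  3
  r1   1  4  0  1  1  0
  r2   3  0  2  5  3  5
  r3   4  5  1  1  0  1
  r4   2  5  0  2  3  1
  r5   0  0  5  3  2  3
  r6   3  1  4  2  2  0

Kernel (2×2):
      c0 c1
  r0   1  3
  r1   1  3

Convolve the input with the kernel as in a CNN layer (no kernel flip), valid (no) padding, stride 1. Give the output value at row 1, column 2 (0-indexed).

The receptive field on the input at this output position is [0 1 / 2 5]. Elementwise product with the kernel and sum: 0·1 + 1·3 + 2·1 + 5·3.

20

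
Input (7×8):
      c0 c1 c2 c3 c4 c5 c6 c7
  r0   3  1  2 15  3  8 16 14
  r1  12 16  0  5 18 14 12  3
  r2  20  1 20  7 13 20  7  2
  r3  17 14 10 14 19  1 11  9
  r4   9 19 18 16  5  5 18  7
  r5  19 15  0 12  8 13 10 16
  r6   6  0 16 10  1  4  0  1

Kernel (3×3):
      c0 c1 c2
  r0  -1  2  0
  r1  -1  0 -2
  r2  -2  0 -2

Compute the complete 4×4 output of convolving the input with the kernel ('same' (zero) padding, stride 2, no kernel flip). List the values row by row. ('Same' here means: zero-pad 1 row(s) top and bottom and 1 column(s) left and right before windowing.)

Output[0,0]: The receptive field on the zero-padded input at this output position is [0 0 0 / 0 3 1 / 0 12 16]. Elementwise product with the kernel and sum: 0·-1 + 0·2 + 0·-1 + 1·-2 + 0·-2 + 16·-2.
Output[0,1]: The receptive field on the zero-padded input at this output position is [0 0 0 / 1 2 15 / 16 0 5]. Elementwise product with the kernel and sum: 0·-1 + 0·2 + 1·-1 + 15·-2 + 16·-2 + 5·-2.

-34 -73 -69 -70
-6 -87 -46 -34
-34 -99 -52 -56
38 -35 -14 1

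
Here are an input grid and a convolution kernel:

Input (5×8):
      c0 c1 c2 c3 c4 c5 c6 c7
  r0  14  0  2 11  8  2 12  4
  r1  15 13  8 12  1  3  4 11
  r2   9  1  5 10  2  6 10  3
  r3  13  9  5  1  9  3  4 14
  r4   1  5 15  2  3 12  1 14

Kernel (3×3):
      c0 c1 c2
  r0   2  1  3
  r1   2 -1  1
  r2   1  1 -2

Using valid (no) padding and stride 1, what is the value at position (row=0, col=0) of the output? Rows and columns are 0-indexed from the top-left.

59

The receptive field on the input at this output position is [14 0 2 / 15 13 8 / 9 1 5]. Elementwise product with the kernel and sum: 14·2 + 0·1 + 2·3 + 15·2 + 13·-1 + 8·1 + 9·1 + 1·1 + 5·-2.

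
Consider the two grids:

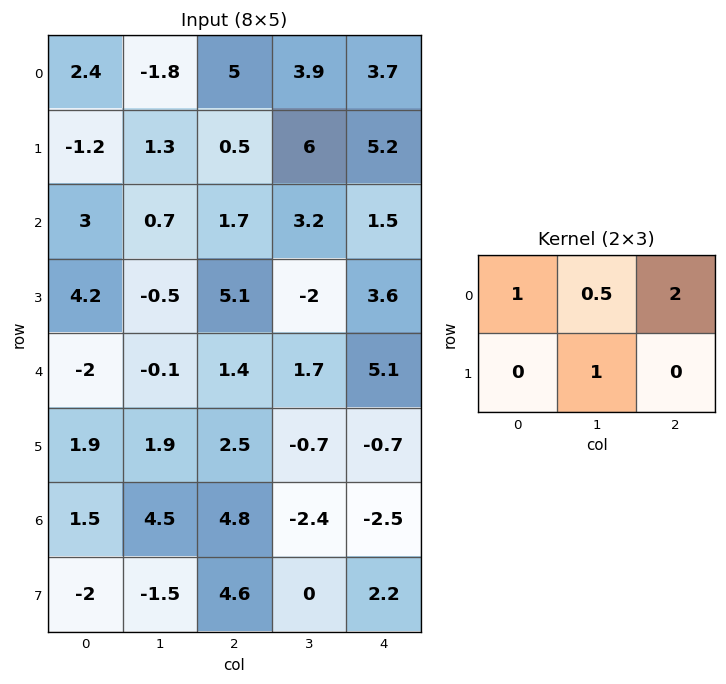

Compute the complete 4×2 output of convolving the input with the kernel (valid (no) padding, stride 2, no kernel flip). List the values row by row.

Output[0,0]: The receptive field on the input at this output position is [2.4 -1.8 5 / -1.2 1.3 0.5]. Elementwise product with the kernel and sum: 2.4·1 + -1.8·0.5 + 5·2 + 1.3·1.

12.8 20.35
6.25 4.3
2.65 11.75
11.85 -1.4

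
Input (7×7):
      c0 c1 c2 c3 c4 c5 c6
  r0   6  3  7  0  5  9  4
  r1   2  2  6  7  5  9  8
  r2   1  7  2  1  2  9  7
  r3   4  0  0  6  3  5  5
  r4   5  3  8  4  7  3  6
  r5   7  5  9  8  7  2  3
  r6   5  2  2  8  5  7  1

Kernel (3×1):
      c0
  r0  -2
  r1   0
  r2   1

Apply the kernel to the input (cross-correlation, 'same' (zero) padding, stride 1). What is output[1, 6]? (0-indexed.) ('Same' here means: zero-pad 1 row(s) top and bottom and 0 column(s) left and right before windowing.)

The receptive field on the zero-padded input at this output position is [4 / 8 / 7]. Elementwise product with the kernel and sum: 4·-2 + 7·1.

-1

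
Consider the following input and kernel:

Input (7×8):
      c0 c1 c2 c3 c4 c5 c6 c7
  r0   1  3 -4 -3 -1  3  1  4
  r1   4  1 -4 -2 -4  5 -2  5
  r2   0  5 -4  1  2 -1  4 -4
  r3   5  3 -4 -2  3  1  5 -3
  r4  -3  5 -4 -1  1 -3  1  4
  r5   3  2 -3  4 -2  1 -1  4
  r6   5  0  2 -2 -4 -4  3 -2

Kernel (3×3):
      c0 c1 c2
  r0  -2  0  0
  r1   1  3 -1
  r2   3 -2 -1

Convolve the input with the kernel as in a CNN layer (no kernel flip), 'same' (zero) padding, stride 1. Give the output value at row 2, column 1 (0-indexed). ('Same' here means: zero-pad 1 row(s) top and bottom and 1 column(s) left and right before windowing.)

The receptive field on the zero-padded input at this output position is [4 1 -4 / 0 5 -4 / 5 3 -4]. Elementwise product with the kernel and sum: 4·-2 + 0·1 + 5·3 + -4·-1 + 5·3 + 3·-2 + -4·-1.

24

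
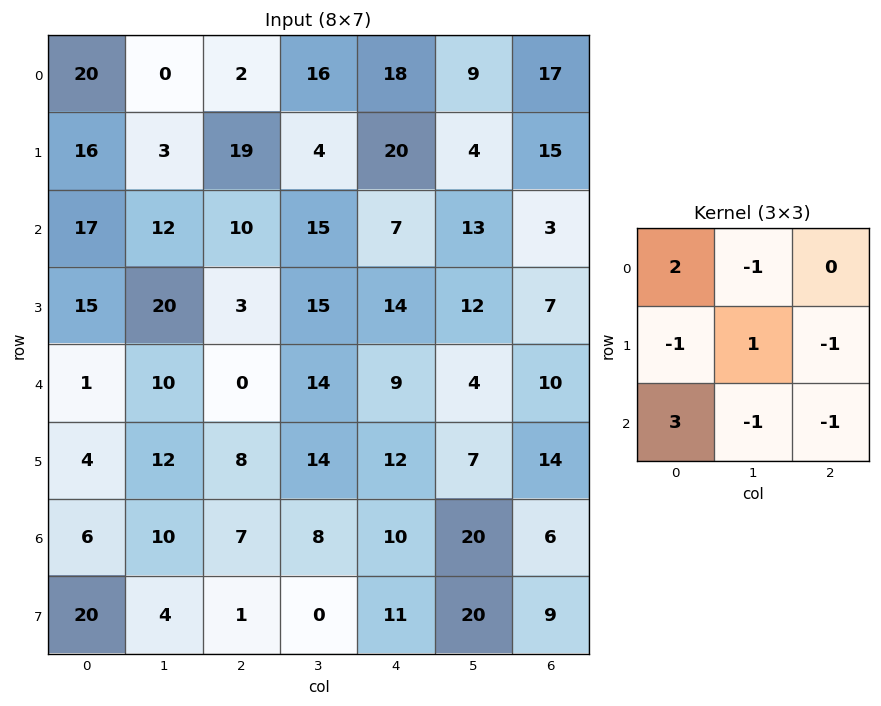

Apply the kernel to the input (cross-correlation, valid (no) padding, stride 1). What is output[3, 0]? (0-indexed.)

The receptive field on the input at this output position is [15 20 3 / 1 10 0 / 4 12 8]. Elementwise product with the kernel and sum: 15·2 + 20·-1 + 1·-1 + 10·1 + 0·-1 + 4·3 + 12·-1 + 8·-1.

11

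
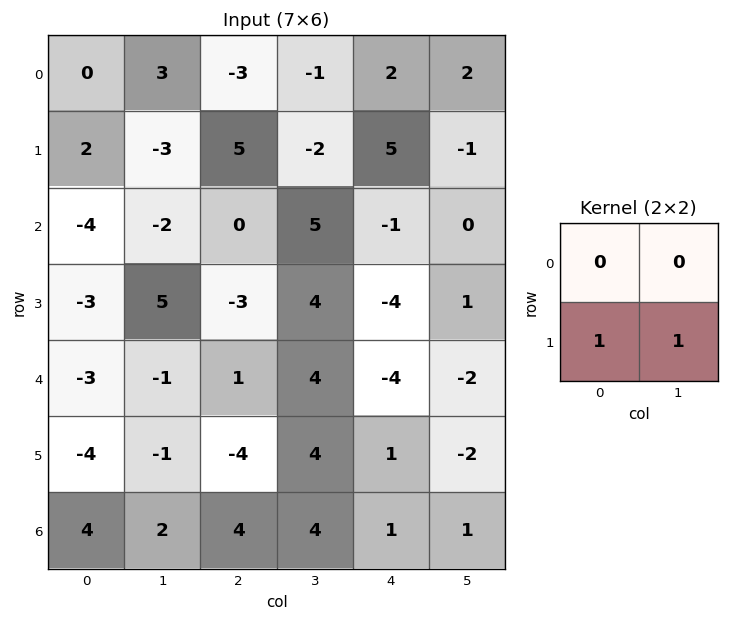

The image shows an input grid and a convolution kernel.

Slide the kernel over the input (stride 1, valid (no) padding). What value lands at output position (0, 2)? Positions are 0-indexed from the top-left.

3

The receptive field on the input at this output position is [-3 -1 / 5 -2]. Elementwise product with the kernel and sum: 5·1 + -2·1.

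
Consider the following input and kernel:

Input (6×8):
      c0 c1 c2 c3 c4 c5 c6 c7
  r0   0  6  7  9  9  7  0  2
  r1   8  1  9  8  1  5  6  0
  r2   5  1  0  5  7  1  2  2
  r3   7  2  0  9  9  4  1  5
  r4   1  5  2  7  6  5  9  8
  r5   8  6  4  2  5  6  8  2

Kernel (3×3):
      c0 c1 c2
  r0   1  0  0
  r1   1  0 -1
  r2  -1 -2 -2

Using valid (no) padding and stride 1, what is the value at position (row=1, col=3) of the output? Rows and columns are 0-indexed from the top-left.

-23

The receptive field on the input at this output position is [8 1 5 / 5 7 1 / 9 9 4]. Elementwise product with the kernel and sum: 8·1 + 5·1 + 1·-1 + 9·-1 + 9·-2 + 4·-2.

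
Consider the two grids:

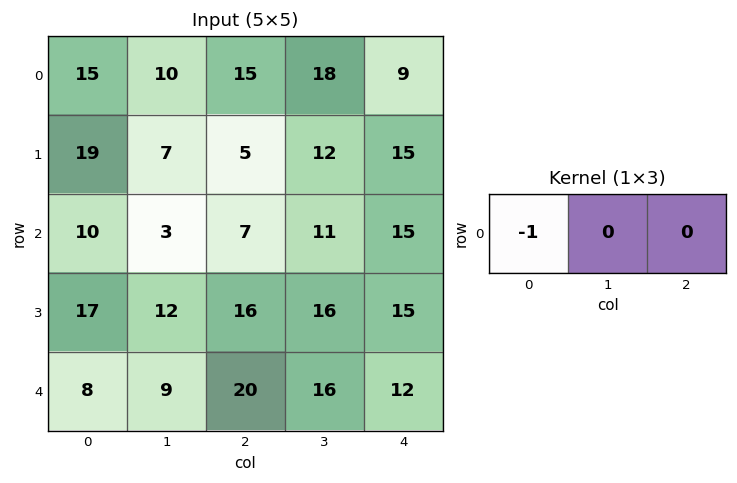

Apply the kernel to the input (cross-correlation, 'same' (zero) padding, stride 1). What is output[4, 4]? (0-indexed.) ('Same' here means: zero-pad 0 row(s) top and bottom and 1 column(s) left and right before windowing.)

-16

The receptive field on the zero-padded input at this output position is [16 12 0]. Elementwise product with the kernel and sum: 16·-1.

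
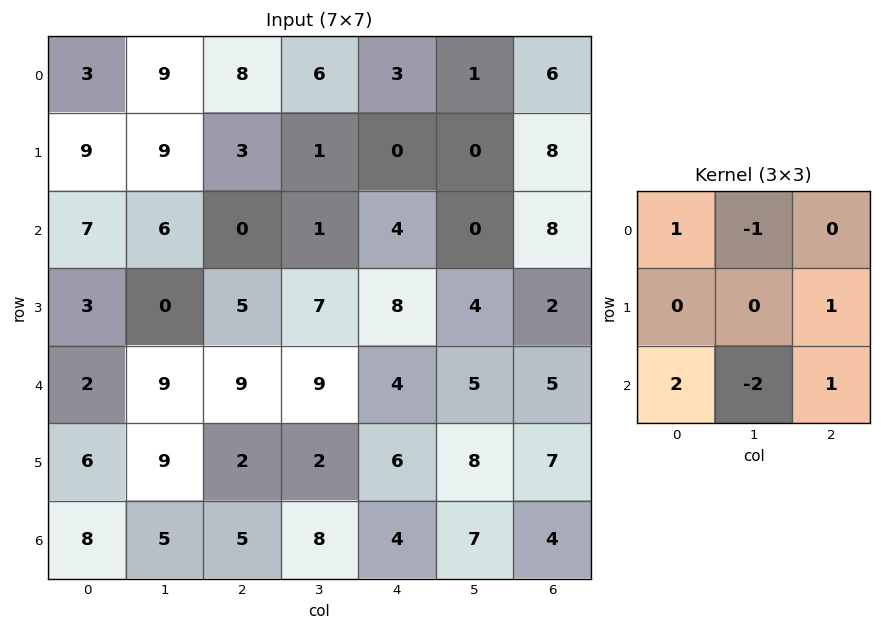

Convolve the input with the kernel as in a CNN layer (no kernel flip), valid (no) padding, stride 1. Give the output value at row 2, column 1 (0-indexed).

The receptive field on the input at this output position is [6 0 1 / 0 5 7 / 9 9 9]. Elementwise product with the kernel and sum: 6·1 + 0·-1 + 7·1 + 9·2 + 9·-2 + 9·1.

22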